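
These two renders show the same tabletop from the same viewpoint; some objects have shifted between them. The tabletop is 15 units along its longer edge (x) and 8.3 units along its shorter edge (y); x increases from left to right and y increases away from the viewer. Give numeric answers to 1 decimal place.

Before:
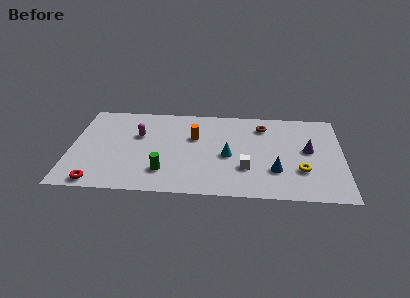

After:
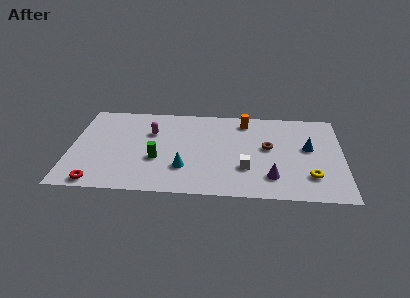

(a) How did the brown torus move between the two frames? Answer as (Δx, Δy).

(0.3, -2.0)

The brown torus was at about (10.6, 6.6) and moved to about (10.9, 4.6).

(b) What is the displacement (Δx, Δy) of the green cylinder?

(-0.4, 1.1)

From the two frames, the green cylinder sits at roughly (5.2, 2.0) before and (4.8, 3.1) after.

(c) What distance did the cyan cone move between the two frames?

2.7

The cyan cone moved from about (8.7, 3.7) to (6.3, 2.4), a distance of √(2.4² + 1.3²) ≈ 2.7.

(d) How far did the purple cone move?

3.3

From (13.1, 4.5) to (11.1, 1.9), the purple cone covered √(2.0² + 2.6²) ≈ 3.3 units.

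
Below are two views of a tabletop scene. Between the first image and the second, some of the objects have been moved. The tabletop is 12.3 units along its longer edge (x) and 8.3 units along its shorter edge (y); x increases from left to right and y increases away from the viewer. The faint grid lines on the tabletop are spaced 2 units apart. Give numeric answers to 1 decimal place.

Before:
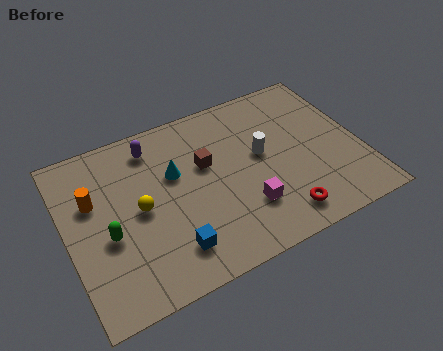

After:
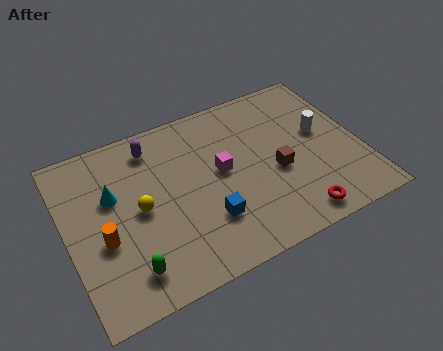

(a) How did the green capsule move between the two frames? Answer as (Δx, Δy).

(0.6, -1.9)

The green capsule started near (1.6, 3.4) and ended near (2.2, 1.5).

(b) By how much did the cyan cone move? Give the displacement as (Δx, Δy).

(-2.6, 0.0)

The cyan cone was at about (4.6, 5.2) and moved to about (2.0, 5.2).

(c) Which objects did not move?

the yellow sphere and the purple capsule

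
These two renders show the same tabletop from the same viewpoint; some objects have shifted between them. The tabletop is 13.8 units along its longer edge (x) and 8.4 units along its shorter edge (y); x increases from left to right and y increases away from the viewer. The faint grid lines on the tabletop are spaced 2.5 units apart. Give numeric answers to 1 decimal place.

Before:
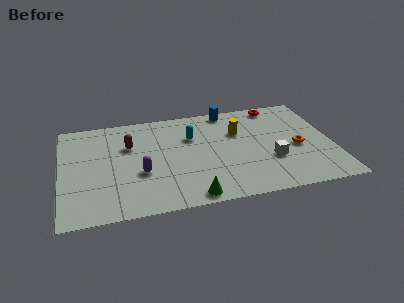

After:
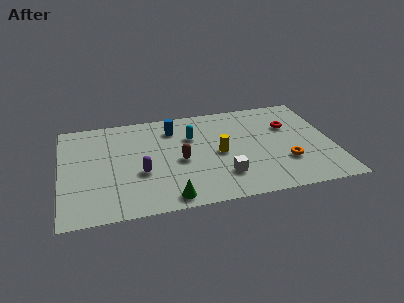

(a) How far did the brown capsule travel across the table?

3.1

The brown capsule moved from about (3.5, 5.6) to (6.0, 3.8), a distance of √(2.5² + 1.8²) ≈ 3.1.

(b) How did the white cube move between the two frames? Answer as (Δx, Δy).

(-2.5, -0.8)

From the two frames, the white cube sits at roughly (10.6, 2.9) before and (8.1, 2.1) after.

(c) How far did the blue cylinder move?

3.1

From (8.7, 7.6) to (5.8, 6.6), the blue cylinder covered √(2.9² + 1.0²) ≈ 3.1 units.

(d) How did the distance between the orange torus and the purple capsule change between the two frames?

-0.7

They were about 8.0 units apart before and 7.3 after — 0.7 units closer together.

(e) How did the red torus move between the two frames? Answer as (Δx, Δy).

(0.5, -1.9)

From the two frames, the red torus sits at roughly (11.2, 7.5) before and (11.7, 5.6) after.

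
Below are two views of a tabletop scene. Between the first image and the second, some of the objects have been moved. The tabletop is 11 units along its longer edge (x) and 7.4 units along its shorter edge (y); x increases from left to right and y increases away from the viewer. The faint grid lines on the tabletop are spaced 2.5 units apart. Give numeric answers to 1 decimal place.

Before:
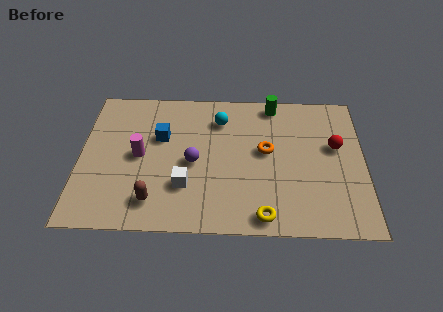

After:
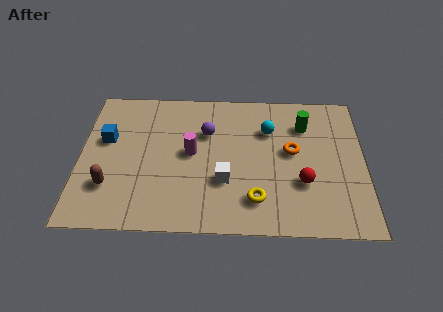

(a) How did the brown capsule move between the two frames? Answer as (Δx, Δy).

(-1.7, 0.7)

The brown capsule started near (2.9, 1.4) and ended near (1.2, 2.1).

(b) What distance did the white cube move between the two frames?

1.5

From (4.1, 2.2) to (5.6, 2.5), the white cube covered √(1.5² + 0.3²) ≈ 1.5 units.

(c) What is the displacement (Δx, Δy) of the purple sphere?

(0.5, 1.6)

The purple sphere was at about (4.4, 3.4) and moved to about (4.9, 5.0).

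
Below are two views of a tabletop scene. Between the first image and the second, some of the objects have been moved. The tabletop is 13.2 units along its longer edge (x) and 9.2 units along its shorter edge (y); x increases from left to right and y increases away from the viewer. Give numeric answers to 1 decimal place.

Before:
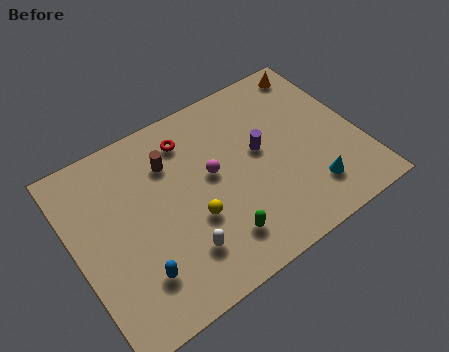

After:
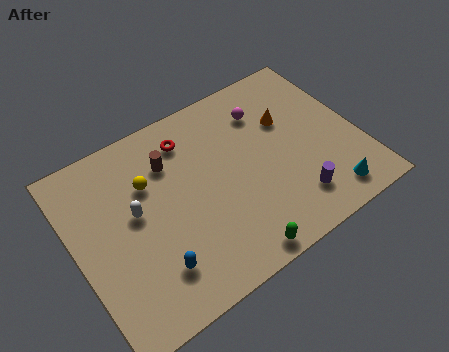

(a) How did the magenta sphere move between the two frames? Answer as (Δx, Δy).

(2.9, 1.9)

From the two frames, the magenta sphere sits at roughly (6.4, 5.1) before and (9.3, 7.0) after.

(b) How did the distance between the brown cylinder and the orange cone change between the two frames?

-1.9

The distance was about 7.4 in the first image and 5.5 in the second, so they moved 1.9 units closer together.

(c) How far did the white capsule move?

3.3

From (4.4, 2.2) to (2.8, 5.1), the white capsule covered √(1.6² + 2.9²) ≈ 3.3 units.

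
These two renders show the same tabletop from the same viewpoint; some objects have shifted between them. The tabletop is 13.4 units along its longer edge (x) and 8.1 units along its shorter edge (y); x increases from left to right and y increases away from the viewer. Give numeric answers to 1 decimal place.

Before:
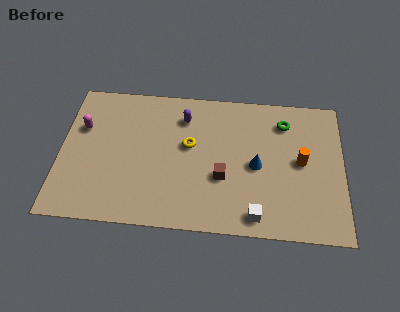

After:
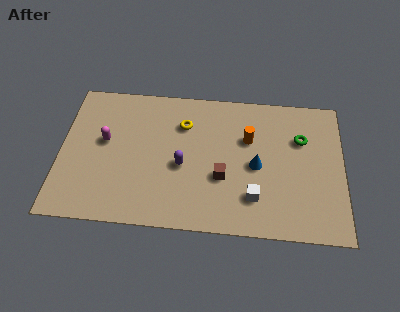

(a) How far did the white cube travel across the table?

1.0

From (9.3, 1.0) to (9.2, 2.0), the white cube covered √(0.1² + 1.0²) ≈ 1.0 units.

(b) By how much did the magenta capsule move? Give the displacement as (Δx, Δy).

(1.1, -0.7)

The magenta capsule started near (1.0, 5.3) and ended near (2.1, 4.6).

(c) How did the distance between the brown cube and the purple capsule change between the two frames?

-1.8

Before: roughly 3.8 units apart; after: 2.0. That's 1.8 units closer together.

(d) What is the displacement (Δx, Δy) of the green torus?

(0.8, -0.9)

From the two frames, the green torus sits at roughly (10.6, 6.4) before and (11.4, 5.5) after.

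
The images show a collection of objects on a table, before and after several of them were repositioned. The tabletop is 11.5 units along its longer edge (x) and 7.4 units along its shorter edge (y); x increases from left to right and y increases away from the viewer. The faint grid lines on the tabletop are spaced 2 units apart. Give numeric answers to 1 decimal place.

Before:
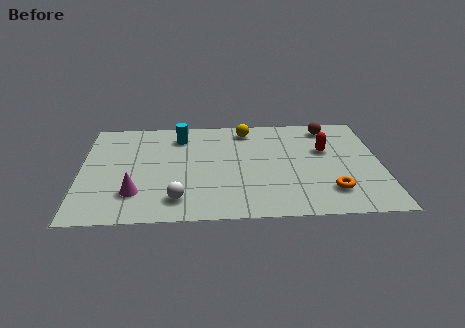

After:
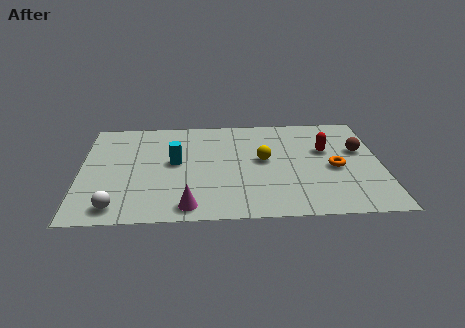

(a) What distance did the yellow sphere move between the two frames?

2.4

From (6.4, 6.3) to (7.0, 4.0), the yellow sphere covered √(0.6² + 2.3²) ≈ 2.4 units.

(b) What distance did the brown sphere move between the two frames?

2.1

From (9.6, 6.3) to (10.7, 4.5), the brown sphere covered √(1.1² + 1.8²) ≈ 2.1 units.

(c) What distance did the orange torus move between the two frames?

1.6

The orange torus was near (9.5, 1.7) before and (9.7, 3.3) after, so it travelled √(0.2² + 1.6²) ≈ 1.6 units.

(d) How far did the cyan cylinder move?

1.9

From (3.8, 5.9) to (3.6, 4.0), the cyan cylinder covered √(0.2² + 1.9²) ≈ 1.9 units.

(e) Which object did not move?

the red capsule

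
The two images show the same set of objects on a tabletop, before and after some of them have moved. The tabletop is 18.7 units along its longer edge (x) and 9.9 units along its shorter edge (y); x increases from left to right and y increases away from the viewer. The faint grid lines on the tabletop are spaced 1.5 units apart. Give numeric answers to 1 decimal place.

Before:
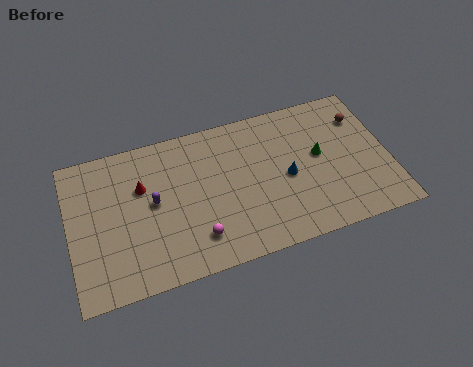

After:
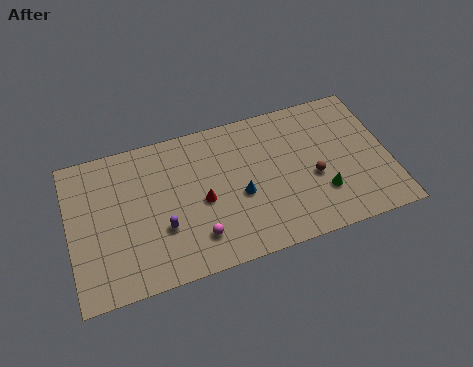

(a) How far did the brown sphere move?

4.6

From (17.4, 7.4) to (14.2, 4.1), the brown sphere covered √(3.2² + 3.3²) ≈ 4.6 units.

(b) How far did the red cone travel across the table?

3.9

The red cone moved from about (4.3, 6.5) to (7.7, 4.5), a distance of √(3.4² + 2.0²) ≈ 3.9.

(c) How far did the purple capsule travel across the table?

1.9

The purple capsule was near (4.9, 5.3) before and (5.3, 3.4) after, so it travelled √(0.4² + 1.9²) ≈ 1.9 units.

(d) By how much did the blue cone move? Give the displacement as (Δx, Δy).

(-2.8, -0.4)

The blue cone was at about (12.7, 4.6) and moved to about (9.9, 4.2).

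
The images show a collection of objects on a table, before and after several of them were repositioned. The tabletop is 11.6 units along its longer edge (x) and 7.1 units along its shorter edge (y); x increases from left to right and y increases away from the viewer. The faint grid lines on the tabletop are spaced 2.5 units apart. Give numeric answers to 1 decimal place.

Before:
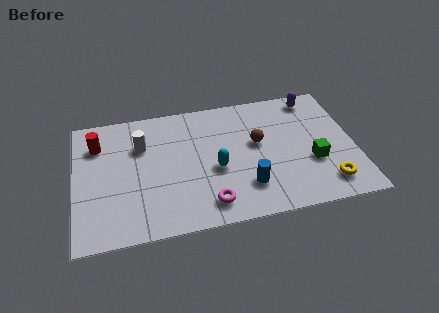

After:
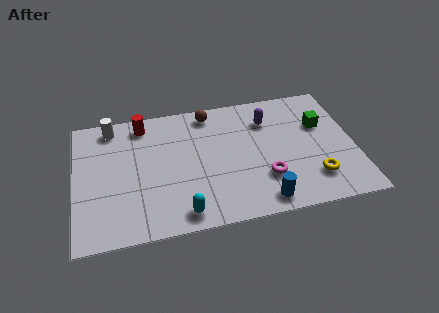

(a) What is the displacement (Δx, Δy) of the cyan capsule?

(-1.5, -2.1)

The cyan capsule was at about (5.8, 3.0) and moved to about (4.3, 0.9).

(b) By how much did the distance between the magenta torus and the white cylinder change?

+2.9

The distance was about 4.5 in the first image and 7.4 in the second, so they moved 2.9 units further apart.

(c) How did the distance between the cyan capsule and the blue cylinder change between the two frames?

+1.6

The distance was about 1.7 in the first image and 3.3 in the second, so they moved 1.6 units further apart.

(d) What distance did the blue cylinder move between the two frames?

1.1

The blue cylinder was near (7.0, 1.8) before and (7.6, 0.9) after, so it travelled √(0.6² + 0.9²) ≈ 1.1 units.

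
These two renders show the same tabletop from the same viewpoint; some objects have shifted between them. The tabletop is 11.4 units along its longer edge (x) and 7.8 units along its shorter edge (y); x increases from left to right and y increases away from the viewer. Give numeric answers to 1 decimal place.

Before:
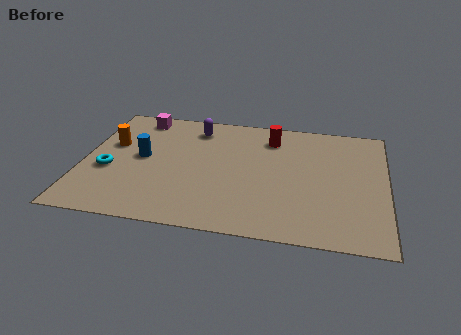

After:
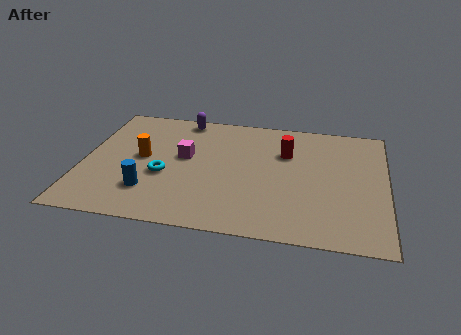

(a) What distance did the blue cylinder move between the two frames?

2.1

The blue cylinder moved from about (2.2, 4.1) to (2.6, 2.0), a distance of √(0.4² + 2.1²) ≈ 2.1.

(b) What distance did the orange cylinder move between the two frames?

1.4

From (1.0, 4.8) to (2.2, 4.1), the orange cylinder covered √(1.2² + 0.7²) ≈ 1.4 units.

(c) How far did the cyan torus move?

2.1

From (1.0, 3.1) to (3.1, 3.1), the cyan torus covered √(2.1² + 0.0²) ≈ 2.1 units.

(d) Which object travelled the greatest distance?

the magenta cube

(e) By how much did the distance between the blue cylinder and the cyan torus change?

-0.4

They were about 1.6 units apart before and 1.2 after — 0.4 units closer together.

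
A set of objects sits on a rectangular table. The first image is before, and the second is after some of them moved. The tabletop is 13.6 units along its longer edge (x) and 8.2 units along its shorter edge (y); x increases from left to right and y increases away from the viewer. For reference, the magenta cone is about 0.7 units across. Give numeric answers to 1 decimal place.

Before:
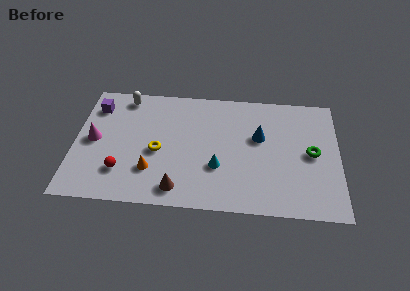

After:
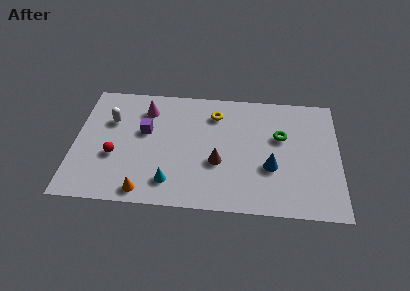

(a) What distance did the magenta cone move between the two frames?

3.5

The magenta cone was near (1.0, 4.1) before and (3.6, 6.4) after, so it travelled √(2.6² + 2.3²) ≈ 3.5 units.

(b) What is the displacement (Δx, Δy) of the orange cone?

(-0.3, -1.4)

The orange cone was at about (4.0, 2.3) and moved to about (3.7, 0.9).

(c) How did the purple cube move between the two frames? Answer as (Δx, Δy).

(2.6, -1.5)

The purple cube started near (1.0, 6.4) and ended near (3.6, 4.9).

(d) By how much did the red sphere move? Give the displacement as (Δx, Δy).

(-0.4, 1.0)

The red sphere started near (2.5, 2.1) and ended near (2.1, 3.1).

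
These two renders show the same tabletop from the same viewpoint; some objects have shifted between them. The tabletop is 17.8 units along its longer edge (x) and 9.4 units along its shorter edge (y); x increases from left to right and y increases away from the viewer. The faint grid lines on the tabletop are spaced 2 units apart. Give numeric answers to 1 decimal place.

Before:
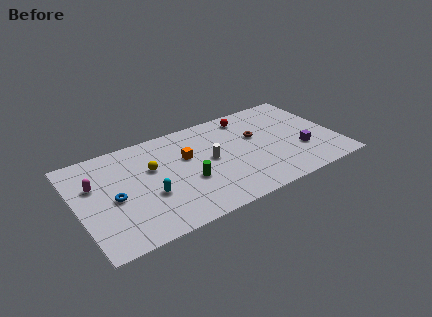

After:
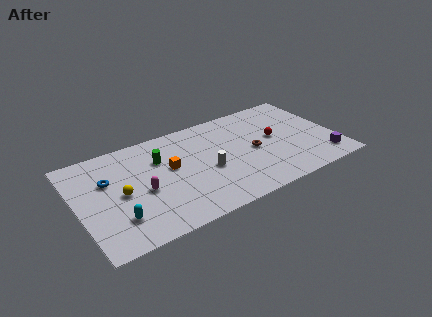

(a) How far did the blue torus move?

1.8

The blue torus moved from about (2.4, 4.3) to (2.2, 6.1), a distance of √(0.2² + 1.8²) ≈ 1.8.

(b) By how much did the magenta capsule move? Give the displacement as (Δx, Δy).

(3.0, -2.0)

The magenta capsule started near (1.3, 6.1) and ended near (4.3, 4.1).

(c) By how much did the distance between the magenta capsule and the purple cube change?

-1.7

Before: roughly 14.2 units apart; after: 12.5. That's 1.7 units closer together.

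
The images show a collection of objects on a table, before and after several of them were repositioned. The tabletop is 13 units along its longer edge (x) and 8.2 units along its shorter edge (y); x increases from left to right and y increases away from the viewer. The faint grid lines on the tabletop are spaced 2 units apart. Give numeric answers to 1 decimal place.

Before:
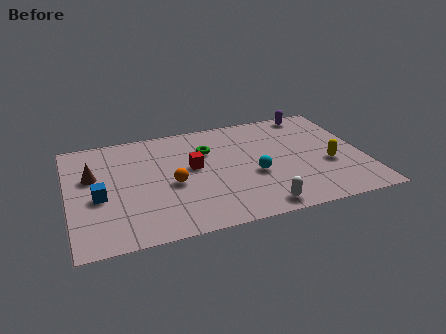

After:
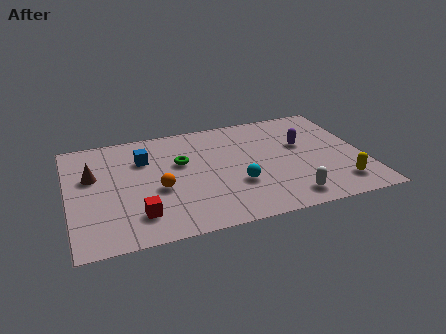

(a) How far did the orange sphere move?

0.6

From (4.5, 3.6) to (3.9, 3.4), the orange sphere covered √(0.6² + 0.2²) ≈ 0.6 units.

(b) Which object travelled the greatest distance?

the red cube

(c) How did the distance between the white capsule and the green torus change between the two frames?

+0.7

Before: roughly 5.2 units apart; after: 5.9. That's 0.7 units further apart.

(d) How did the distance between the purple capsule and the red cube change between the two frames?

+1.9

They were about 6.3 units apart before and 8.2 after — 1.9 units further apart.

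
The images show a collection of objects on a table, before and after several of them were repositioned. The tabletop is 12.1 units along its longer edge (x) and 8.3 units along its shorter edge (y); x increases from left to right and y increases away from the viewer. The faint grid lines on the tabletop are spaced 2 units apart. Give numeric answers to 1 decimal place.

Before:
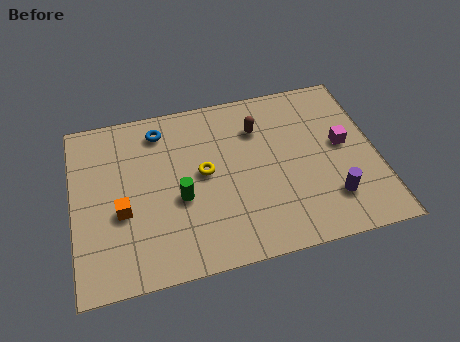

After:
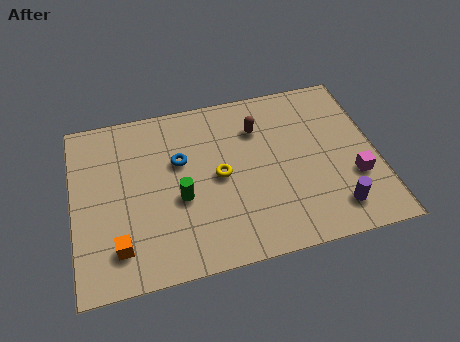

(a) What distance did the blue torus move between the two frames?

1.8

From (3.6, 6.9) to (4.3, 5.2), the blue torus covered √(0.7² + 1.7²) ≈ 1.8 units.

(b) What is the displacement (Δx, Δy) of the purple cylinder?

(0.1, -0.5)

From the two frames, the purple cylinder sits at roughly (10.1, 2.0) before and (10.2, 1.5) after.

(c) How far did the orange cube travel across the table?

1.6

The orange cube moved from about (1.9, 3.3) to (1.7, 1.7), a distance of √(0.2² + 1.6²) ≈ 1.6.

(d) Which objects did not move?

the brown capsule and the green cylinder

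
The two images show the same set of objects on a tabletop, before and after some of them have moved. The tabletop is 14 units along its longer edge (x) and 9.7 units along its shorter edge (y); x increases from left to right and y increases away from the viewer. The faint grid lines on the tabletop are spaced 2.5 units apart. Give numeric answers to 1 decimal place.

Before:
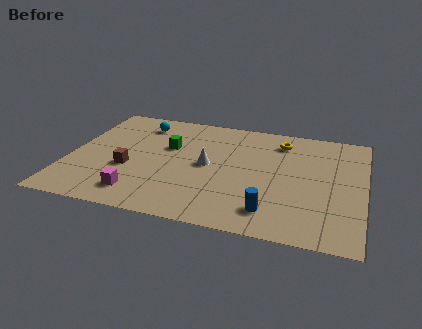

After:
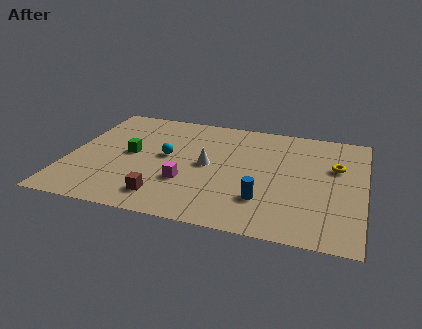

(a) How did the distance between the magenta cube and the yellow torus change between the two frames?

-1.3

The distance was about 8.8 in the first image and 7.5 in the second, so they moved 1.3 units closer together.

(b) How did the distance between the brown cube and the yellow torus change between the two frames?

+0.8

Before: roughly 8.2 units apart; after: 9.0. That's 0.8 units further apart.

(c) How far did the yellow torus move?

3.2

The yellow torus moved from about (9.9, 7.9) to (12.6, 6.2), a distance of √(2.7² + 1.7²) ≈ 3.2.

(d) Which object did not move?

the white cone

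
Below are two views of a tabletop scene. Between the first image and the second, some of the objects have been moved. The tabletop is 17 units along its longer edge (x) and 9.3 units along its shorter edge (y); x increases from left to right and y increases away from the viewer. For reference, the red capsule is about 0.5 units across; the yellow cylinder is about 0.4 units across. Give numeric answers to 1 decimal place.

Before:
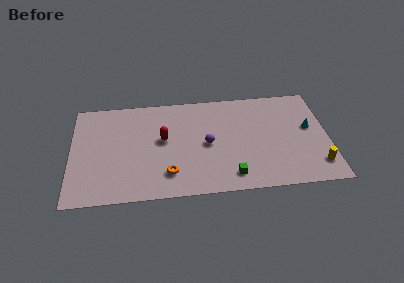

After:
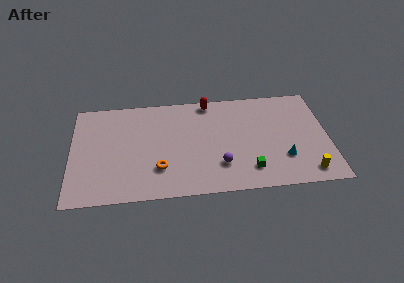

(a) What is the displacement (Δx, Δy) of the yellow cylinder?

(-0.7, -0.6)

From the two frames, the yellow cylinder sits at roughly (16.2, 1.9) before and (15.5, 1.3) after.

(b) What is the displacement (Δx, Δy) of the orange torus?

(-0.6, 0.5)

From the two frames, the orange torus sits at roughly (6.4, 2.1) before and (5.8, 2.6) after.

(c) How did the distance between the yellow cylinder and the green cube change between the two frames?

-1.9

They were about 5.7 units apart before and 3.8 after — 1.9 units closer together.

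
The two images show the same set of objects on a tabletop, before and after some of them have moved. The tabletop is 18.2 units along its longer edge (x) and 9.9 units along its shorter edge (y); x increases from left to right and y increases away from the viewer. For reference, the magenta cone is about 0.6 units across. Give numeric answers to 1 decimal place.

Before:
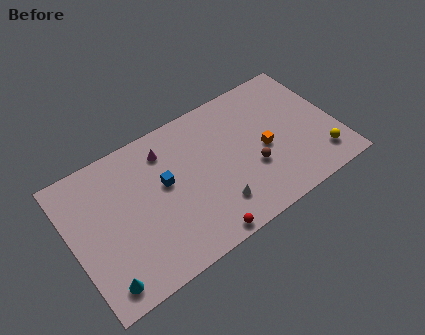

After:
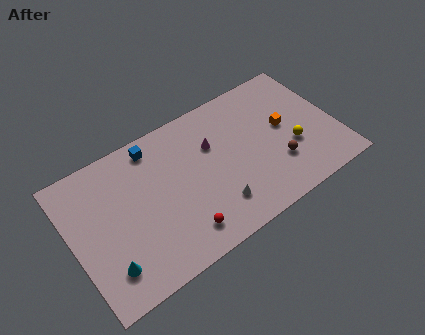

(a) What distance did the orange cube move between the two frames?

1.8

From (13.2, 4.5) to (14.8, 5.4), the orange cube covered √(1.6² + 0.9²) ≈ 1.8 units.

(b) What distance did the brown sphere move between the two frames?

1.8

From (12.2, 3.6) to (13.9, 3.0), the brown sphere covered √(1.7² + 0.6²) ≈ 1.8 units.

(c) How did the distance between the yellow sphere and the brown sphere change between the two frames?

-3.4

Before: roughly 4.8 units apart; after: 1.4. That's 3.4 units closer together.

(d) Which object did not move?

the white cone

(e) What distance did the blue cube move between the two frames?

2.9

From (6.4, 5.7) to (6.1, 8.6), the blue cube covered √(0.3² + 2.9²) ≈ 2.9 units.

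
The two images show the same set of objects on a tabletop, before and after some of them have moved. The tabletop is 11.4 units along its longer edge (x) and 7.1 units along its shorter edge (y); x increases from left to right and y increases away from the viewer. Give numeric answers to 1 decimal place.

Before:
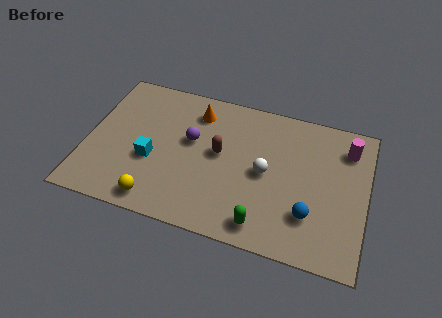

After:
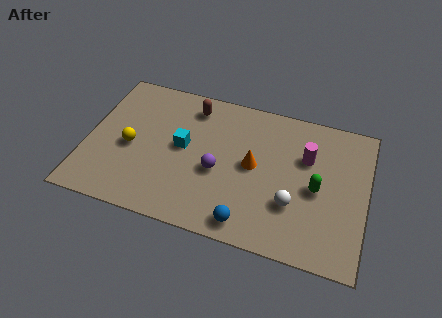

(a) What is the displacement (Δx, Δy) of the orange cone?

(2.5, -2.0)

From the two frames, the orange cone sits at roughly (4.3, 5.7) before and (6.8, 3.7) after.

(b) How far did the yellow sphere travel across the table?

2.6

The yellow sphere was near (3.1, 0.9) before and (1.8, 3.2) after, so it travelled √(1.3² + 2.3²) ≈ 2.6 units.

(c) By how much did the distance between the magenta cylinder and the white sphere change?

-1.4

They were about 3.8 units apart before and 2.4 after — 1.4 units closer together.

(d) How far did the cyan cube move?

1.6

The cyan cube moved from about (2.7, 2.8) to (3.9, 3.8), a distance of √(1.2² + 1.0²) ≈ 1.6.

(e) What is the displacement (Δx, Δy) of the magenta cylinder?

(-1.6, -0.9)

From the two frames, the magenta cylinder sits at roughly (10.5, 5.6) before and (8.9, 4.7) after.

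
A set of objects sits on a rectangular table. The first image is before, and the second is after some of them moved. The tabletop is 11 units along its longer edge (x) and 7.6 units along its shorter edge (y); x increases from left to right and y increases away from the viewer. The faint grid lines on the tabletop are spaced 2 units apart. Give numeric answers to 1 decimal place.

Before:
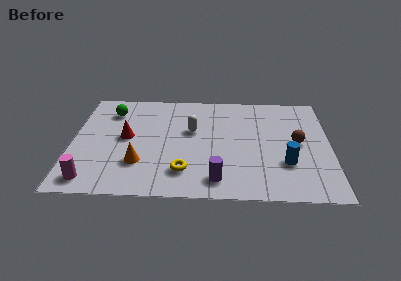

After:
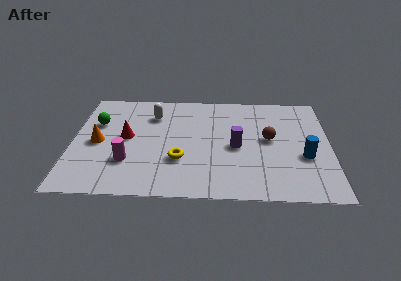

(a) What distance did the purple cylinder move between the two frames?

2.4

From (6.2, 1.2) to (7.0, 3.5), the purple cylinder covered √(0.8² + 2.3²) ≈ 2.4 units.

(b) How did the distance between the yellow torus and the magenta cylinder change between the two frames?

-1.8

Before: roughly 4.0 units apart; after: 2.2. That's 1.8 units closer together.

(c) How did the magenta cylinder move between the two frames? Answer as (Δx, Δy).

(1.5, 1.3)

From the two frames, the magenta cylinder sits at roughly (0.9, 1.0) before and (2.4, 2.3) after.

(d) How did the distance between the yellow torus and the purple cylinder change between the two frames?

+1.1

The distance was about 1.5 in the first image and 2.6 in the second, so they moved 1.1 units further apart.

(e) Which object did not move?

the red cone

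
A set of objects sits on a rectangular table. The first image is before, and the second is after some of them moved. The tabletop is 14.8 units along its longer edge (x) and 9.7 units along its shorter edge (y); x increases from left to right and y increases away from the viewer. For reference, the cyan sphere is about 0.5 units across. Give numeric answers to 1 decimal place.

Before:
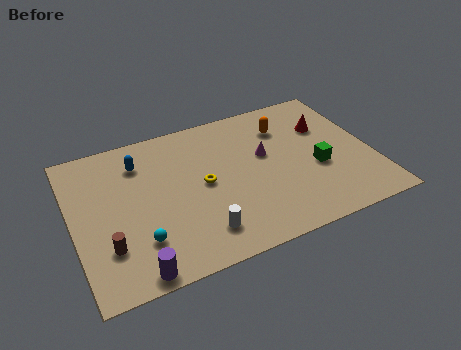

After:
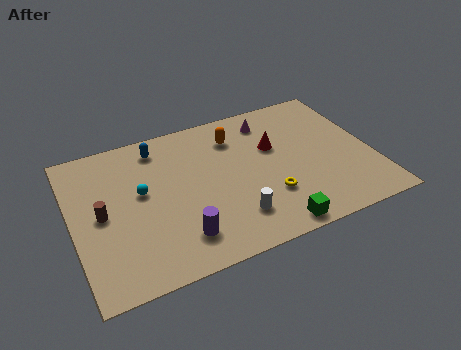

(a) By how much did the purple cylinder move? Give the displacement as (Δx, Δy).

(2.3, 1.2)

From the two frames, the purple cylinder sits at roughly (2.6, 0.8) before and (4.9, 2.0) after.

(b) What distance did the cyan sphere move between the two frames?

3.0

The cyan sphere moved from about (3.0, 2.5) to (3.4, 5.5), a distance of √(0.4² + 3.0²) ≈ 3.0.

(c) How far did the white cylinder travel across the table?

1.7

The white cylinder moved from about (5.9, 1.9) to (7.6, 2.2), a distance of √(1.7² + 0.3²) ≈ 1.7.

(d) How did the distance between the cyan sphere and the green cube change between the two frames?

-1.6

They were about 9.1 units apart before and 7.5 after — 1.6 units closer together.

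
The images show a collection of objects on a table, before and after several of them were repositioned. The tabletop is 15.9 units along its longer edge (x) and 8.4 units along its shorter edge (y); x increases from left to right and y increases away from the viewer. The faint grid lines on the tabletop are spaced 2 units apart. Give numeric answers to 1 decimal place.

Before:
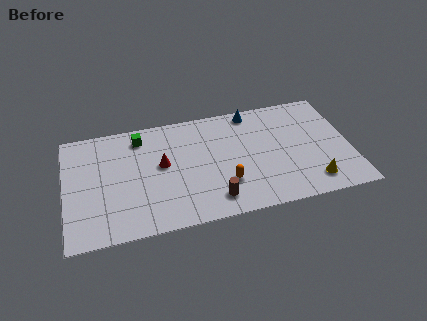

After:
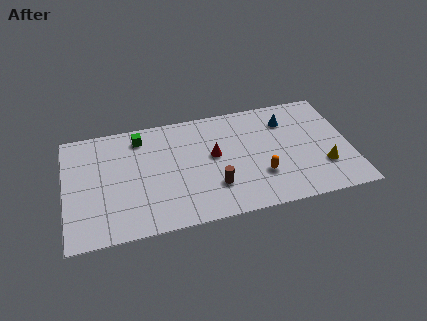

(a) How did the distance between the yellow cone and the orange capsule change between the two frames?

-1.4

Before: roughly 4.9 units apart; after: 3.5. That's 1.4 units closer together.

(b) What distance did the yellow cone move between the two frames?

1.2

From (13.6, 1.5) to (14.3, 2.5), the yellow cone covered √(0.7² + 1.0²) ≈ 1.2 units.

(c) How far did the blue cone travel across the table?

2.2

The blue cone was near (10.6, 7.5) before and (12.5, 6.4) after, so it travelled √(1.9² + 1.1²) ≈ 2.2 units.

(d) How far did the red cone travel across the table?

2.9

The red cone was near (5.4, 4.7) before and (8.3, 4.7) after, so it travelled √(2.9² + 0.0²) ≈ 2.9 units.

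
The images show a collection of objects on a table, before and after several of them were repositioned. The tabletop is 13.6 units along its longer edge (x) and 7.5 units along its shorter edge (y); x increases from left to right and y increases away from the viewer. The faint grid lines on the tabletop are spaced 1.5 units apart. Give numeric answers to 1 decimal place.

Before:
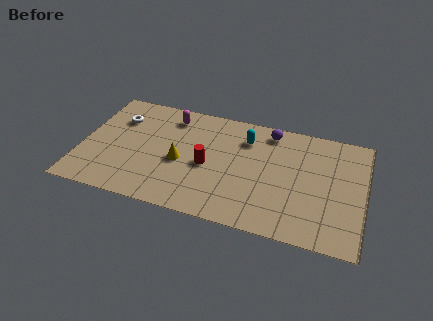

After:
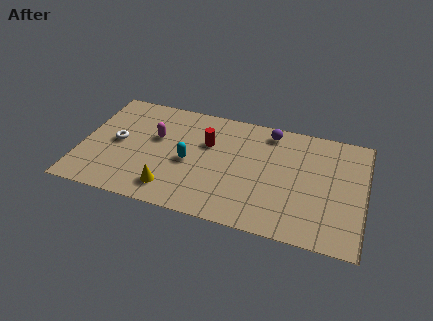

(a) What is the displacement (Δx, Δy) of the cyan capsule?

(-2.6, -2.3)

The cyan capsule started near (7.8, 5.7) and ended near (5.2, 3.4).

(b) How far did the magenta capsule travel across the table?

1.7

The magenta capsule moved from about (4.1, 6.2) to (3.5, 4.6), a distance of √(0.6² + 1.6²) ≈ 1.7.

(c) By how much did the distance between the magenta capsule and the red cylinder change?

-0.9

The distance was about 3.4 in the first image and 2.5 in the second, so they moved 0.9 units closer together.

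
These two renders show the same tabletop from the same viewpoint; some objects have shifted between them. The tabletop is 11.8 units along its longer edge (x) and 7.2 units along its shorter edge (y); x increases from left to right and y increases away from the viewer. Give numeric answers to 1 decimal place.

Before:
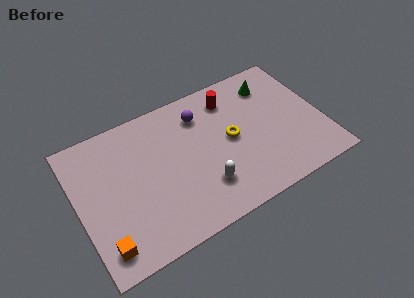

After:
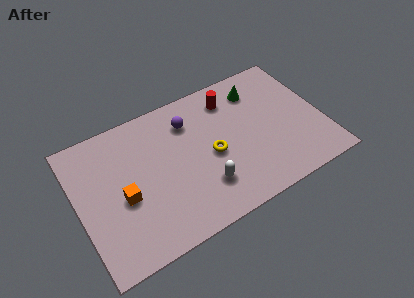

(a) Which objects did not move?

the red cylinder and the white capsule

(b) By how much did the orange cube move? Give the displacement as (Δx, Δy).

(1.2, 1.9)

From the two frames, the orange cube sits at roughly (0.9, 1.2) before and (2.1, 3.1) after.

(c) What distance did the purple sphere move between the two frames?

0.6

From (6.2, 5.6) to (5.6, 5.5), the purple sphere covered √(0.6² + 0.1²) ≈ 0.6 units.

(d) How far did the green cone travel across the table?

0.7

The green cone moved from about (9.7, 5.7) to (9.0, 5.7), a distance of √(0.7² + 0.0²) ≈ 0.7.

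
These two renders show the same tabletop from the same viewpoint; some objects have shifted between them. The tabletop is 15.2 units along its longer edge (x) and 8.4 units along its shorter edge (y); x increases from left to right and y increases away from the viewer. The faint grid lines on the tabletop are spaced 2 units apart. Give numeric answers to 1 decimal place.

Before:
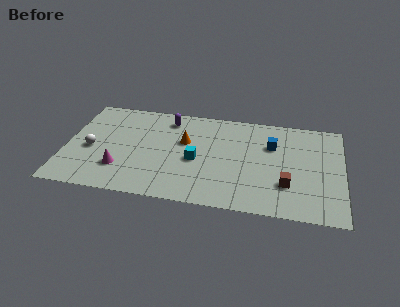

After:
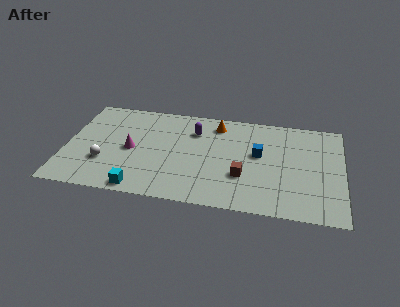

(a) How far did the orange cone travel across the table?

2.5

The orange cone moved from about (6.5, 5.2) to (8.2, 7.0), a distance of √(1.7² + 1.8²) ≈ 2.5.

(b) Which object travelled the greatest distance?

the cyan cube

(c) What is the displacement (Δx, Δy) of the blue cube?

(-0.7, -0.9)

The blue cube started near (11.3, 5.7) and ended near (10.6, 4.8).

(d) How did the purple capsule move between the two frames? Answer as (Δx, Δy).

(1.5, -0.8)

The purple capsule was at about (5.5, 7.0) and moved to about (7.0, 6.2).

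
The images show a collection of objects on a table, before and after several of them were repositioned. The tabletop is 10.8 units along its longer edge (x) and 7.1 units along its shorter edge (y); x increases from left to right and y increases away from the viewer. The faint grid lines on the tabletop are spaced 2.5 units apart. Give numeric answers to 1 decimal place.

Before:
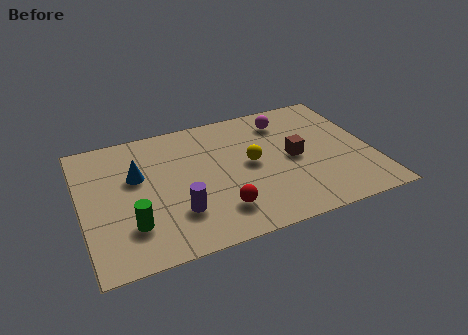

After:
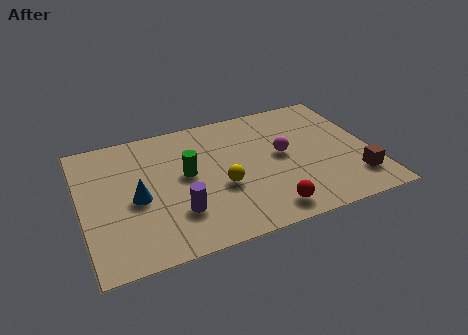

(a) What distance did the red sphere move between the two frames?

1.8

The red sphere moved from about (4.9, 1.6) to (6.6, 1.0), a distance of √(1.7² + 0.6²) ≈ 1.8.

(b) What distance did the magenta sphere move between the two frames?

1.9

The magenta sphere was near (7.8, 5.7) before and (7.5, 3.8) after, so it travelled √(0.3² + 1.9²) ≈ 1.9 units.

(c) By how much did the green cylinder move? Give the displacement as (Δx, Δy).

(2.2, 2.0)

From the two frames, the green cylinder sits at roughly (1.7, 1.9) before and (3.9, 3.9) after.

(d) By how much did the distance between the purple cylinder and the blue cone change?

-0.9

Before: roughly 2.7 units apart; after: 1.8. That's 0.9 units closer together.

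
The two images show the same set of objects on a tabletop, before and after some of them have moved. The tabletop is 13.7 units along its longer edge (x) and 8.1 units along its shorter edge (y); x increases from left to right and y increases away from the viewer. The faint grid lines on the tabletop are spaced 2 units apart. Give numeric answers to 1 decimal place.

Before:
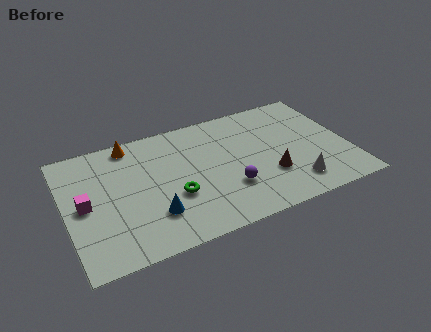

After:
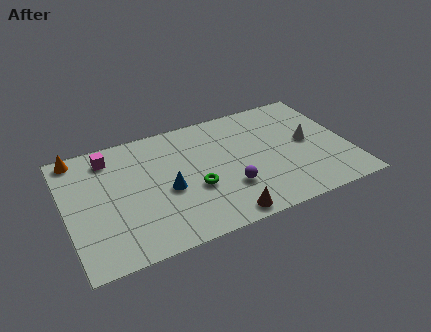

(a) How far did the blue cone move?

1.5

The blue cone was near (4.0, 2.2) before and (4.8, 3.5) after, so it travelled √(0.8² + 1.3²) ≈ 1.5 units.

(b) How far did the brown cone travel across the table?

3.1

From (9.7, 2.6) to (7.2, 0.8), the brown cone covered √(2.5² + 1.8²) ≈ 3.1 units.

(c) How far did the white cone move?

2.8

The white cone moved from about (10.8, 1.6) to (11.8, 4.2), a distance of √(1.0² + 2.6²) ≈ 2.8.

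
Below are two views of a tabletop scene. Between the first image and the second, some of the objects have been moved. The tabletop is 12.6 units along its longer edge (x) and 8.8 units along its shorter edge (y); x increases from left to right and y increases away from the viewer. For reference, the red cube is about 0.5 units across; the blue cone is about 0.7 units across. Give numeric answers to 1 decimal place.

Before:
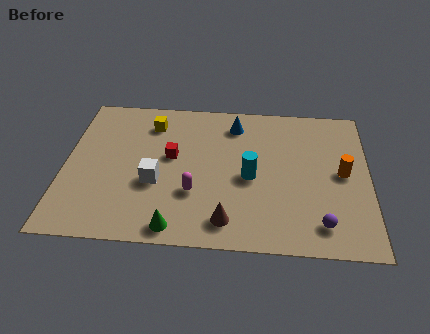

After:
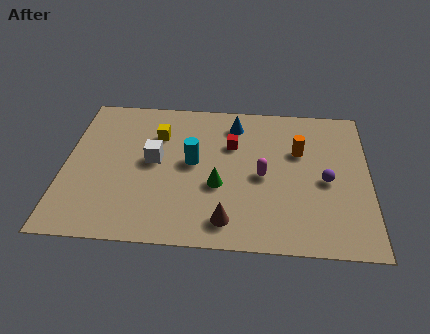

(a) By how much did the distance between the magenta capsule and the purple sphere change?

-2.8

They were about 5.4 units apart before and 2.6 after — 2.8 units closer together.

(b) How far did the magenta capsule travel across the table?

3.0

The magenta capsule was near (5.4, 2.9) before and (8.2, 4.1) after, so it travelled √(2.8² + 1.2²) ≈ 3.0 units.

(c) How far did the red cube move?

2.7

The red cube moved from about (4.4, 5.0) to (6.9, 5.9), a distance of √(2.5² + 0.9²) ≈ 2.7.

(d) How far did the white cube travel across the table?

1.3

The white cube moved from about (3.8, 3.4) to (3.7, 4.7), a distance of √(0.1² + 1.3²) ≈ 1.3.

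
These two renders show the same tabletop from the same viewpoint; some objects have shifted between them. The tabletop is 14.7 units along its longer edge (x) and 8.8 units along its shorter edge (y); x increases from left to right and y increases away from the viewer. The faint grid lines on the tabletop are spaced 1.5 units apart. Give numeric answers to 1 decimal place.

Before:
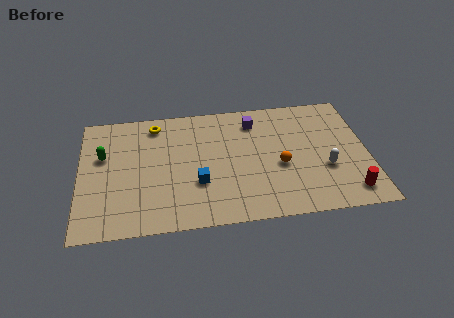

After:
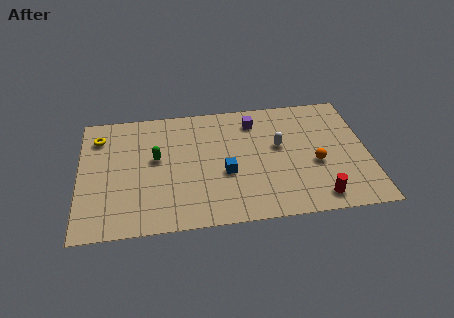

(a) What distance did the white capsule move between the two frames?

3.0

The white capsule moved from about (12.5, 3.2) to (10.2, 5.1), a distance of √(2.3² + 1.9²) ≈ 3.0.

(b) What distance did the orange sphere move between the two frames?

1.8

The orange sphere was near (10.2, 3.7) before and (12.0, 3.6) after, so it travelled √(1.8² + 0.1²) ≈ 1.8 units.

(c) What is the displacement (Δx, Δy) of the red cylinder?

(-1.6, -0.2)

The red cylinder was at about (13.6, 1.4) and moved to about (12.0, 1.2).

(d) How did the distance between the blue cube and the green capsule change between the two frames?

-1.6

The distance was about 5.4 in the first image and 3.8 in the second, so they moved 1.6 units closer together.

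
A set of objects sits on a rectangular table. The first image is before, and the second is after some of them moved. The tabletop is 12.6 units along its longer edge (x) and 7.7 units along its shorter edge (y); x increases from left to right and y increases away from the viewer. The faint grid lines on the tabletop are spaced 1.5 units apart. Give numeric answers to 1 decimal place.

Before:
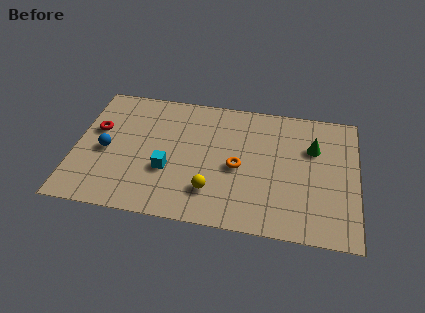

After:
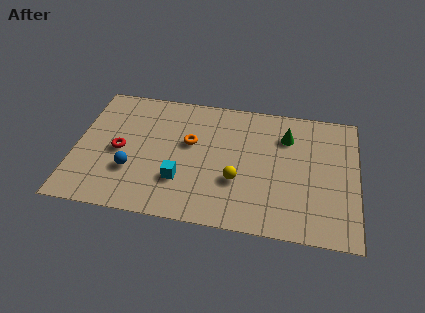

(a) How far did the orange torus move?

2.5

From (7.3, 3.5) to (5.1, 4.6), the orange torus covered √(2.2² + 1.1²) ≈ 2.5 units.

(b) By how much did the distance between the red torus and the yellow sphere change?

-0.6

The distance was about 6.0 in the first image and 5.4 in the second, so they moved 0.6 units closer together.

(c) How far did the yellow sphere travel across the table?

1.4

From (6.2, 1.9) to (7.3, 2.7), the yellow sphere covered √(1.1² + 0.8²) ≈ 1.4 units.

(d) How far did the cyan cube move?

0.8

From (4.2, 2.8) to (4.8, 2.3), the cyan cube covered √(0.6² + 0.5²) ≈ 0.8 units.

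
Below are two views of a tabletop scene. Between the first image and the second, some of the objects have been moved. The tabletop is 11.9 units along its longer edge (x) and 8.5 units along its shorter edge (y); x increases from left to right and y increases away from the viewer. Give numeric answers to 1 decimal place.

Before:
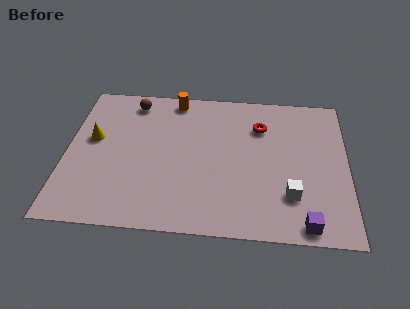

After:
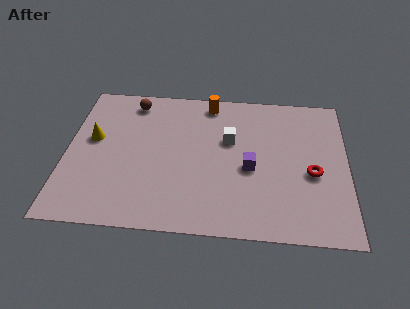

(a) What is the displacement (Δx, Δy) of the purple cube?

(-2.3, 2.9)

From the two frames, the purple cube sits at roughly (10.1, 0.8) before and (7.8, 3.7) after.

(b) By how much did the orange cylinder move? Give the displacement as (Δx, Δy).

(1.5, -0.1)

The orange cylinder was at about (4.5, 7.6) and moved to about (6.0, 7.5).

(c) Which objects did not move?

the yellow cone and the brown sphere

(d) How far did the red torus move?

3.4

The red torus moved from about (8.2, 6.2) to (10.4, 3.6), a distance of √(2.2² + 2.6²) ≈ 3.4.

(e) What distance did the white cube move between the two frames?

4.0

The white cube was near (9.5, 2.3) before and (6.9, 5.3) after, so it travelled √(2.6² + 3.0²) ≈ 4.0 units.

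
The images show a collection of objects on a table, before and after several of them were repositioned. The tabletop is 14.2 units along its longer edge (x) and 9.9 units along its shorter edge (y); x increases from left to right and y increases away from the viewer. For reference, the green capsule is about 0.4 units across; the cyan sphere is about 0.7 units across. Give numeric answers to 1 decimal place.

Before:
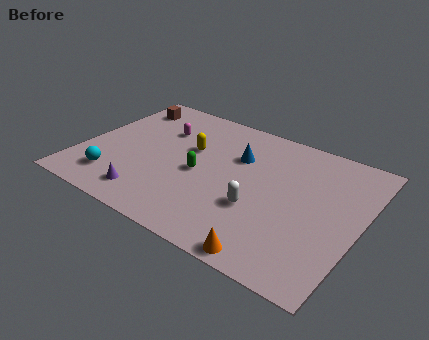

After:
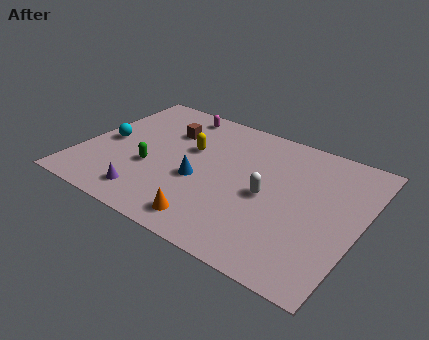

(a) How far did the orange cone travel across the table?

3.3

From (10.5, 0.8) to (7.3, 1.4), the orange cone covered √(3.2² + 0.6²) ≈ 3.3 units.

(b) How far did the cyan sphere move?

2.8

The cyan sphere was near (2.1, 2.0) before and (1.2, 4.7) after, so it travelled √(0.9² + 2.7²) ≈ 2.8 units.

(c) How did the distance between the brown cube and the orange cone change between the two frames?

-5.2

They were about 11.7 units apart before and 6.5 after — 5.2 units closer together.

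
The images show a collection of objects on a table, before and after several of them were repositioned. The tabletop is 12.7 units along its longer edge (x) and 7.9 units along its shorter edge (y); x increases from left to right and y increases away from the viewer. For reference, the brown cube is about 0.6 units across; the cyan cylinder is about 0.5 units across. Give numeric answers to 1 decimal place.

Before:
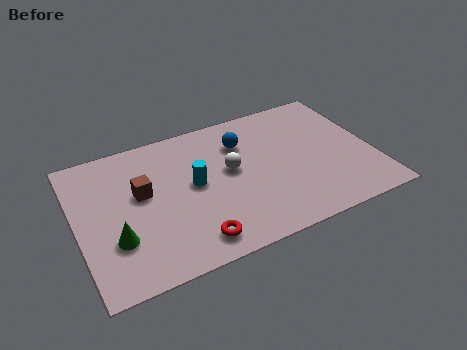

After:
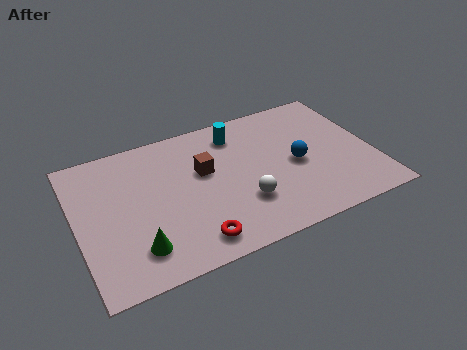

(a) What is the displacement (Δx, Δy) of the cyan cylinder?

(2.1, 2.2)

From the two frames, the cyan cylinder sits at roughly (5.0, 4.2) before and (7.1, 6.4) after.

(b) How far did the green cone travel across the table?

1.1

The green cone moved from about (1.5, 2.5) to (2.3, 1.7), a distance of √(0.8² + 0.8²) ≈ 1.1.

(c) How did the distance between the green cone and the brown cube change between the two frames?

+2.0

Before: roughly 2.5 units apart; after: 4.5. That's 2.0 units further apart.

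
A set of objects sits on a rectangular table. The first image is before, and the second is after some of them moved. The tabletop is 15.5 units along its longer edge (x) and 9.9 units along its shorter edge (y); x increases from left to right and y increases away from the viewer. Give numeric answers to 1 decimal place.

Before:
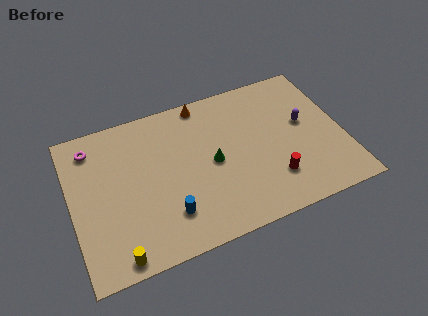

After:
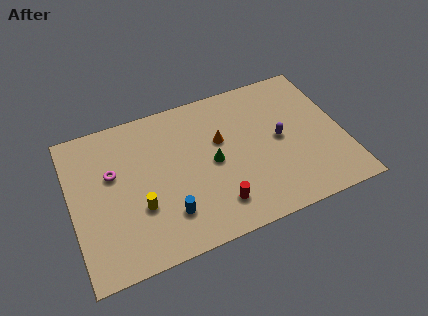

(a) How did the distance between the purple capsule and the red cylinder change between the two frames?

+1.2

The distance was about 3.8 in the first image and 5.0 in the second, so they moved 1.2 units further apart.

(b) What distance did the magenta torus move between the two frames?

2.3

The magenta torus moved from about (1.4, 8.2) to (2.4, 6.1), a distance of √(1.0² + 2.1²) ≈ 2.3.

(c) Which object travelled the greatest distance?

the red cylinder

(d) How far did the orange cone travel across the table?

3.0

From (7.9, 9.0) to (8.6, 6.1), the orange cone covered √(0.7² + 2.9²) ≈ 3.0 units.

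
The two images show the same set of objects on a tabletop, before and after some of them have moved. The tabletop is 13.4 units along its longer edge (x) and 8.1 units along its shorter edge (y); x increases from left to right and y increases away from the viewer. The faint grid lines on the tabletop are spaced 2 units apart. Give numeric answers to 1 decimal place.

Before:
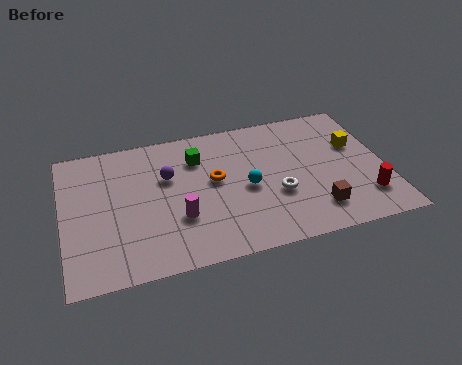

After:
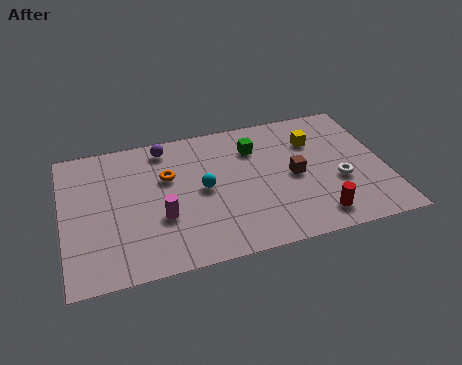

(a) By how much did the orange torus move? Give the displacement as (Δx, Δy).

(-1.9, 0.7)

The orange torus started near (6.3, 4.5) and ended near (4.4, 5.2).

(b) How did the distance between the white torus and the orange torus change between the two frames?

+4.4

They were about 2.9 units apart before and 7.3 after — 4.4 units further apart.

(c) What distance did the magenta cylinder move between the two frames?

0.7

The magenta cylinder was near (4.7, 2.7) before and (4.0, 2.9) after, so it travelled √(0.7² + 0.2²) ≈ 0.7 units.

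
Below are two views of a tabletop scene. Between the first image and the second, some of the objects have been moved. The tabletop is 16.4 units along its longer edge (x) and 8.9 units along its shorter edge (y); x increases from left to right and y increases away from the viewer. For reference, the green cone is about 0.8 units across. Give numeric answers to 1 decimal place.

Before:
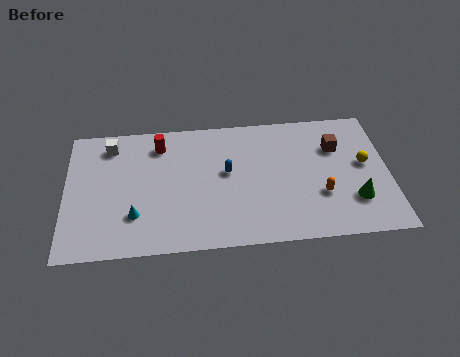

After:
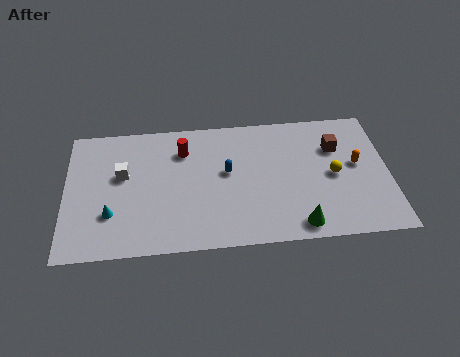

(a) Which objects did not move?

the blue capsule and the brown cube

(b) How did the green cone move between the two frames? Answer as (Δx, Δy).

(-2.9, -1.4)

The green cone was at about (14.6, 2.5) and moved to about (11.7, 1.1).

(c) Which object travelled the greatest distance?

the green cone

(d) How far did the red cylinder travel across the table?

1.3

The red cylinder was near (4.8, 7.2) before and (6.0, 6.7) after, so it travelled √(1.2² + 0.5²) ≈ 1.3 units.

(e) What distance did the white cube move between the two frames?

2.2

From (2.3, 7.4) to (2.9, 5.3), the white cube covered √(0.6² + 2.1²) ≈ 2.2 units.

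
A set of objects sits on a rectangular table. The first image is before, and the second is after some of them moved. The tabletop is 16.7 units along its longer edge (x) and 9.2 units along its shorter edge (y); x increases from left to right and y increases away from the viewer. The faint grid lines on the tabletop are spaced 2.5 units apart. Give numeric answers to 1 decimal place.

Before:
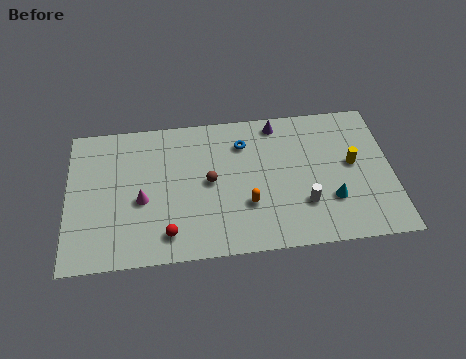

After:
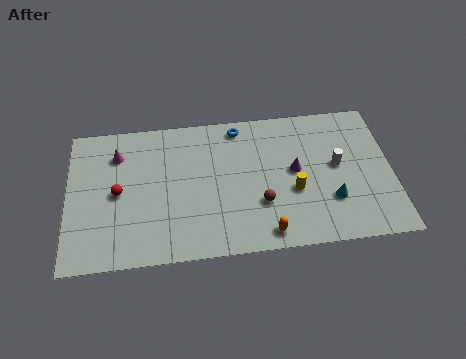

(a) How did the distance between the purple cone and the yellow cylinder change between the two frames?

-3.6

Before: roughly 4.9 units apart; after: 1.3. That's 3.6 units closer together.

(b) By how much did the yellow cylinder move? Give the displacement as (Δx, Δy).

(-3.1, -1.4)

The yellow cylinder started near (14.7, 5.0) and ended near (11.6, 3.6).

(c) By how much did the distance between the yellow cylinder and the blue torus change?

-0.7

They were about 5.9 units apart before and 5.2 after — 0.7 units closer together.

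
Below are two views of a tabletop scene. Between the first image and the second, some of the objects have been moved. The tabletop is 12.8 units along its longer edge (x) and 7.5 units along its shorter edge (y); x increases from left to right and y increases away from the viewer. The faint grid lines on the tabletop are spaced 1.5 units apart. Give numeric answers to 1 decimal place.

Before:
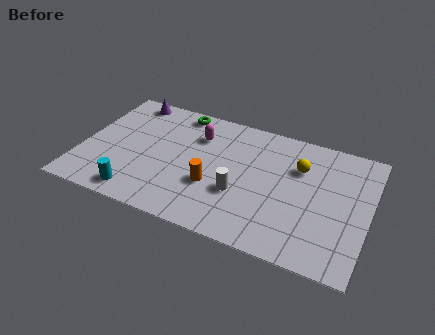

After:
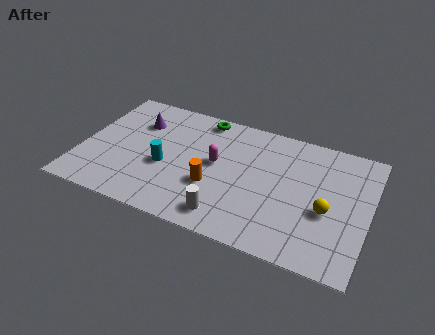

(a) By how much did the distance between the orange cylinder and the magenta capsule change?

-1.6

The distance was about 3.0 in the first image and 1.4 in the second, so they moved 1.6 units closer together.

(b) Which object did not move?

the orange cylinder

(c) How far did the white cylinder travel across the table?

1.6

From (7.2, 2.7) to (6.8, 1.2), the white cylinder covered √(0.4² + 1.5²) ≈ 1.6 units.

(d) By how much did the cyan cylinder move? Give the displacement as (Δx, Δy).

(1.0, 2.1)

The cyan cylinder was at about (2.8, 1.0) and moved to about (3.8, 3.1).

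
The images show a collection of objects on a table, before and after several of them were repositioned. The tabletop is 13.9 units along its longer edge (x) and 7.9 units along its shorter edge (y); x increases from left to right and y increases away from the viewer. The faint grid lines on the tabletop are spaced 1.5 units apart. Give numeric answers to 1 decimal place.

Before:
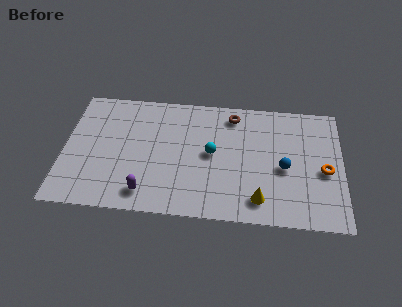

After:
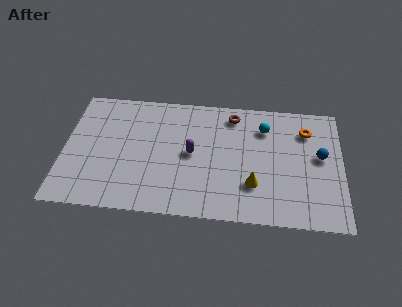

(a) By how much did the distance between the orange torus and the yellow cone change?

+0.7

The distance was about 3.8 in the first image and 4.5 in the second, so they moved 0.7 units further apart.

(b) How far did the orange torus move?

2.7

The orange torus moved from about (13.0, 3.5) to (12.1, 6.0), a distance of √(0.9² + 2.5²) ≈ 2.7.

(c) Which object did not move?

the brown torus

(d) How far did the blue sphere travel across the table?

2.0

From (11.0, 3.5) to (12.8, 4.4), the blue sphere covered √(1.8² + 0.9²) ≈ 2.0 units.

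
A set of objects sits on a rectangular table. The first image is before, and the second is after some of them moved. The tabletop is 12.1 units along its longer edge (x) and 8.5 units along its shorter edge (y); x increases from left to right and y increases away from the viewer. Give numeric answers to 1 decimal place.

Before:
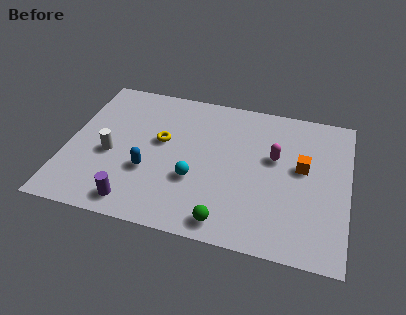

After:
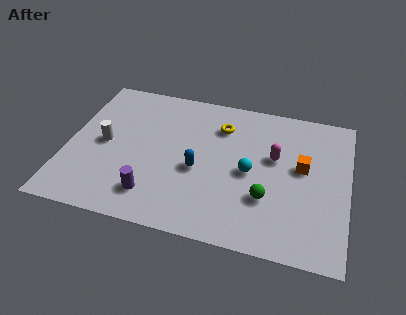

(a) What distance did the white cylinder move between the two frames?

0.7

From (1.9, 3.6) to (1.6, 4.2), the white cylinder covered √(0.3² + 0.6²) ≈ 0.7 units.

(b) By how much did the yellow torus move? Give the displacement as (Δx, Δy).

(2.5, 1.5)

The yellow torus was at about (4.0, 4.9) and moved to about (6.5, 6.4).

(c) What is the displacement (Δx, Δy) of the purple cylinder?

(0.7, 0.6)

From the two frames, the purple cylinder sits at roughly (3.2, 1.1) before and (3.9, 1.7) after.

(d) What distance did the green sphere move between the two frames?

2.3

The green sphere moved from about (7.1, 1.0) to (8.7, 2.7), a distance of √(1.6² + 1.7²) ≈ 2.3.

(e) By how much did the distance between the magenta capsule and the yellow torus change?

-2.2

The distance was about 4.9 in the first image and 2.7 in the second, so they moved 2.2 units closer together.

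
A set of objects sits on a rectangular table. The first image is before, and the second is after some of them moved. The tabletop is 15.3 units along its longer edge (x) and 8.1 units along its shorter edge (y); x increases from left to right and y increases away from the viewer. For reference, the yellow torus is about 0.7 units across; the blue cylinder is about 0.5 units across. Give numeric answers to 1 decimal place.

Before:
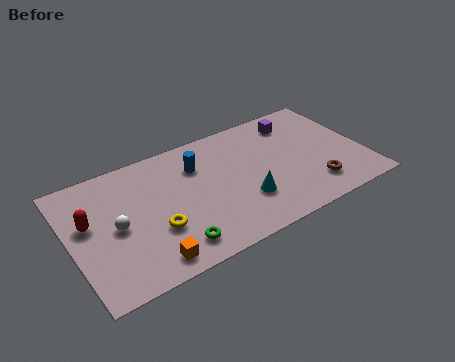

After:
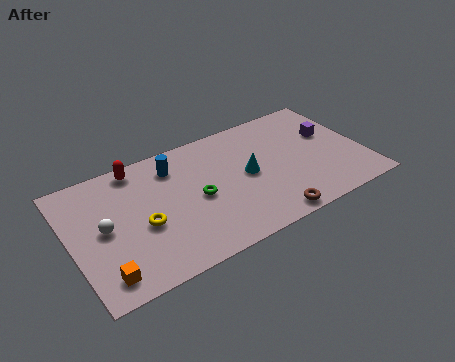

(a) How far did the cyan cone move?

1.6

The cyan cone moved from about (8.8, 2.5) to (9.2, 4.1), a distance of √(0.4² + 1.6²) ≈ 1.6.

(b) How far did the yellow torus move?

0.8

From (4.2, 2.8) to (3.6, 3.4), the yellow torus covered √(0.6² + 0.6²) ≈ 0.8 units.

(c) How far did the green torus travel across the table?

2.9

The green torus was near (4.9, 1.4) before and (6.5, 3.8) after, so it travelled √(1.6² + 2.4²) ≈ 2.9 units.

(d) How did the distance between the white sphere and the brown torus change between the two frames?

-1.6

Before: roughly 10.3 units apart; after: 8.7. That's 1.6 units closer together.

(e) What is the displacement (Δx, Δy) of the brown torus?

(-2.6, -1.0)

The brown torus started near (12.4, 1.8) and ended near (9.8, 0.8).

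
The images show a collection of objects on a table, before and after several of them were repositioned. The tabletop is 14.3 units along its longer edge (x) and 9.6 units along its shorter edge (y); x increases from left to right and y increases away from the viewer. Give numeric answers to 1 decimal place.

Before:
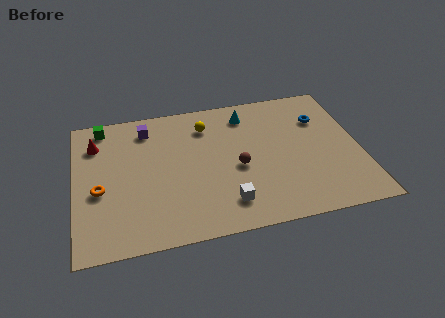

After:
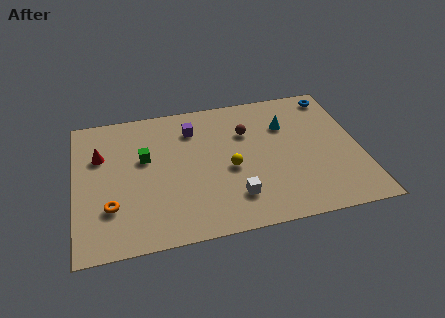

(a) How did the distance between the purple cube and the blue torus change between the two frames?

-1.5

They were about 8.9 units apart before and 7.4 after — 1.5 units closer together.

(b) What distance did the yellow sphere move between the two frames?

3.4

The yellow sphere moved from about (6.7, 7.5) to (7.7, 4.2), a distance of √(1.0² + 3.3²) ≈ 3.4.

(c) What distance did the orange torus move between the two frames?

1.3

The orange torus moved from about (1.2, 4.0) to (1.7, 2.8), a distance of √(0.5² + 1.2²) ≈ 1.3.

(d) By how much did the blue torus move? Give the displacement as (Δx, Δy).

(0.8, 1.6)

From the two frames, the blue torus sits at roughly (12.5, 6.8) before and (13.3, 8.4) after.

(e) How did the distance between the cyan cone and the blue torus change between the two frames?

-0.8

Before: roughly 3.9 units apart; after: 3.1. That's 0.8 units closer together.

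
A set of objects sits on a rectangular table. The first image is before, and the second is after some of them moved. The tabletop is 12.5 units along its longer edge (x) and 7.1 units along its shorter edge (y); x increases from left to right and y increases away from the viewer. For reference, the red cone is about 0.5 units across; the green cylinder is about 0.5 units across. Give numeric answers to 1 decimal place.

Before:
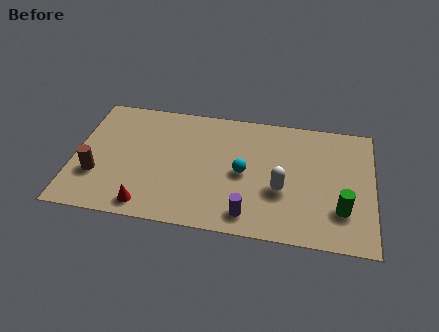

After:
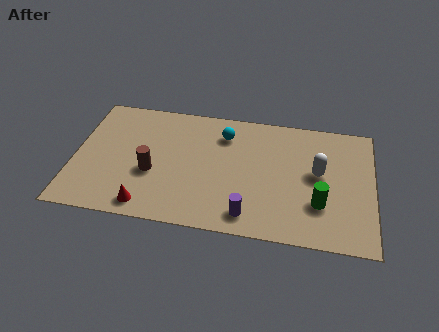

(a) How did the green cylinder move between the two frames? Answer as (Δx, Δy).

(-0.9, 0.2)

The green cylinder was at about (11.2, 2.0) and moved to about (10.3, 2.2).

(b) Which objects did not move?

the red cone and the purple cylinder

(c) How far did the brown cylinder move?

2.4

The brown cylinder was near (1.0, 2.3) before and (3.3, 2.8) after, so it travelled √(2.3² + 0.5²) ≈ 2.4 units.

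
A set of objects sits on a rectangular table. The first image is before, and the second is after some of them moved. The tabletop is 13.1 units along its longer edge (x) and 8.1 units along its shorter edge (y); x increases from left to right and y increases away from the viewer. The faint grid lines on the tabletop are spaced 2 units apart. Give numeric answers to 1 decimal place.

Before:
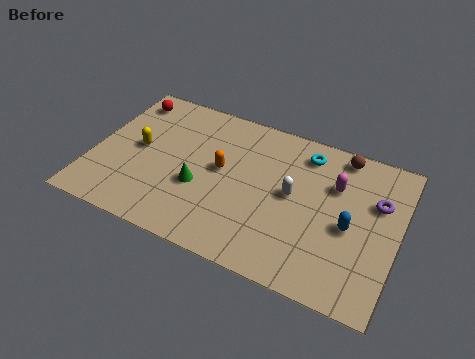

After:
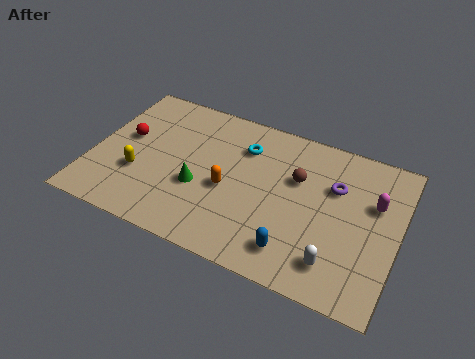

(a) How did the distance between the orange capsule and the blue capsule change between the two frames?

-2.0

The distance was about 5.7 in the first image and 3.7 in the second, so they moved 2.0 units closer together.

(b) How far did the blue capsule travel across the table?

3.0

The blue capsule moved from about (11.1, 3.6) to (9.0, 1.5), a distance of √(2.1² + 2.1²) ≈ 3.0.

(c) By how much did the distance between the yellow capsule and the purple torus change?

-1.7

Before: roughly 10.3 units apart; after: 8.6. That's 1.7 units closer together.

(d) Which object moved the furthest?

the white capsule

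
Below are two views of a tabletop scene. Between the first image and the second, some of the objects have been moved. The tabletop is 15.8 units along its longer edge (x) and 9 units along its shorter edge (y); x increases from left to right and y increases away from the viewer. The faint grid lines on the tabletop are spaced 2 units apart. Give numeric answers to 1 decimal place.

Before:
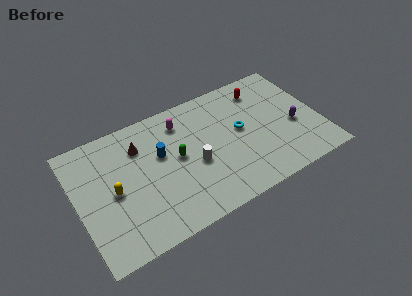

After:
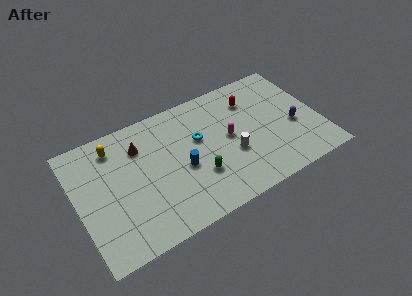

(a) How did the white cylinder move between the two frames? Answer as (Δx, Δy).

(2.4, -0.4)

The white cylinder was at about (7.5, 3.8) and moved to about (9.9, 3.4).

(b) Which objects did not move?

the brown cone and the purple capsule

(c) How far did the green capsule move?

2.2

The green capsule was near (6.5, 4.8) before and (7.6, 2.9) after, so it travelled √(1.1² + 1.9²) ≈ 2.2 units.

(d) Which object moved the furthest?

the magenta capsule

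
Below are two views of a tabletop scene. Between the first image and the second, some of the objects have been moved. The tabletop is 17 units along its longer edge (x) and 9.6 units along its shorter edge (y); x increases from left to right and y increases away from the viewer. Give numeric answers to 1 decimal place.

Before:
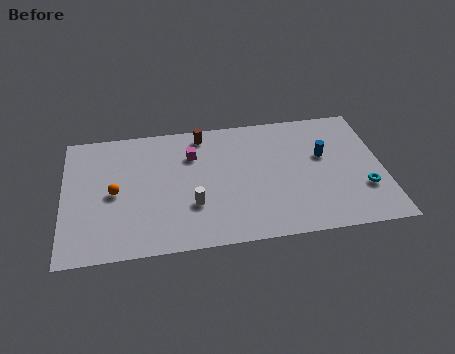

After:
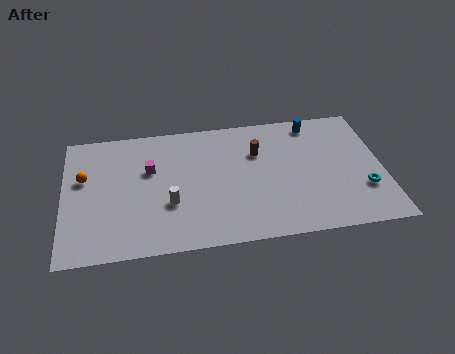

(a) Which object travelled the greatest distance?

the brown cylinder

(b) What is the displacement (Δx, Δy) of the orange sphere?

(-1.6, 1.3)

From the two frames, the orange sphere sits at roughly (2.7, 4.6) before and (1.1, 5.9) after.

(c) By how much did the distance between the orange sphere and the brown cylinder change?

+3.2

Before: roughly 6.1 units apart; after: 9.3. That's 3.2 units further apart.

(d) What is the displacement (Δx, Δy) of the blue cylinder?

(-0.4, 2.6)

The blue cylinder started near (13.9, 5.8) and ended near (13.5, 8.4).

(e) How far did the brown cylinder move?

3.4

The brown cylinder was near (7.5, 8.4) before and (10.4, 6.6) after, so it travelled √(2.9² + 1.8²) ≈ 3.4 units.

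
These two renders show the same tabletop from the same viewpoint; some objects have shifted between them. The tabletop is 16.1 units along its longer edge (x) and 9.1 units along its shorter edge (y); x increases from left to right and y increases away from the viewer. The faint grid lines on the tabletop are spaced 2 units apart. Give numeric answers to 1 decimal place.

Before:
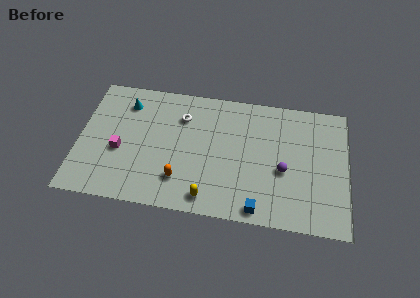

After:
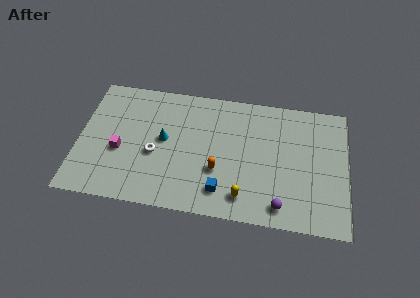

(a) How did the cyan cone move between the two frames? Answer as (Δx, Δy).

(2.4, -2.3)

From the two frames, the cyan cone sits at roughly (2.7, 7.2) before and (5.1, 4.9) after.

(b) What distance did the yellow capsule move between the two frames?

2.1

The yellow capsule was near (7.9, 1.2) before and (10.0, 1.6) after, so it travelled √(2.1² + 0.4²) ≈ 2.1 units.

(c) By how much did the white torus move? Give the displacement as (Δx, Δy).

(-1.5, -2.9)

The white torus started near (6.1, 6.7) and ended near (4.6, 3.8).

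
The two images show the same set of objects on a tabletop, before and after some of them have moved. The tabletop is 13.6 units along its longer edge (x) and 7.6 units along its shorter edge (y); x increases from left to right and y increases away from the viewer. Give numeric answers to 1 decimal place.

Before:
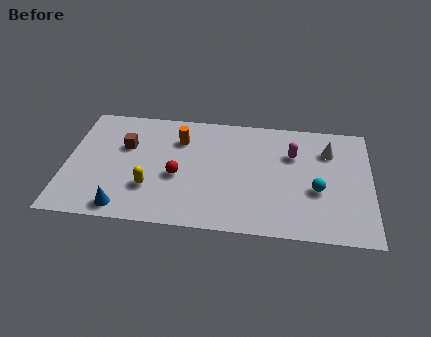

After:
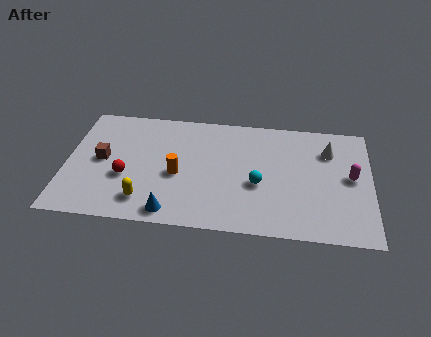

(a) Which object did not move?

the white cone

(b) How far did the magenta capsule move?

2.9

From (10.1, 5.2) to (12.7, 4.0), the magenta capsule covered √(2.6² + 1.2²) ≈ 2.9 units.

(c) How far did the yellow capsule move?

0.8

The yellow capsule was near (3.8, 2.3) before and (3.6, 1.5) after, so it travelled √(0.2² + 0.8²) ≈ 0.8 units.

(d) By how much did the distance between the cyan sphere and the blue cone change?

-4.4

The distance was about 8.8 in the first image and 4.4 in the second, so they moved 4.4 units closer together.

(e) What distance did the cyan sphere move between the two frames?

2.6

From (11.2, 3.0) to (8.6, 3.1), the cyan sphere covered √(2.6² + 0.1²) ≈ 2.6 units.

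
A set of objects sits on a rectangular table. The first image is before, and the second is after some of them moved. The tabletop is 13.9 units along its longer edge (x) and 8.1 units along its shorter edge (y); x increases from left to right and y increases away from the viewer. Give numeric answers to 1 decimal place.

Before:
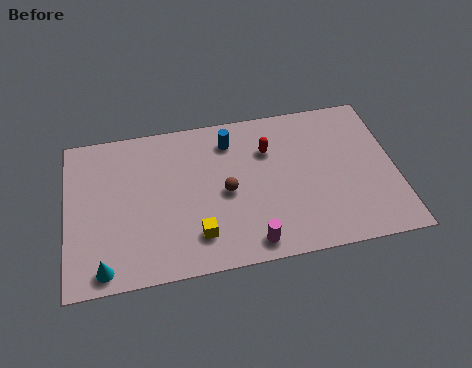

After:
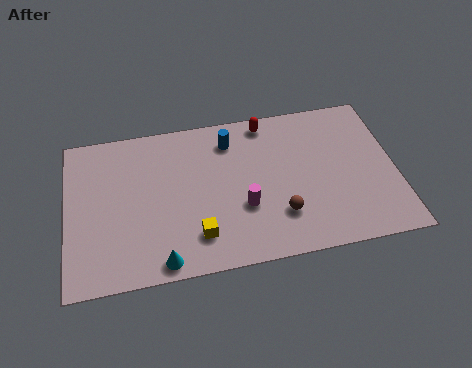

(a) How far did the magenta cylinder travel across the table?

1.9

From (7.6, 1.0) to (7.4, 2.9), the magenta cylinder covered √(0.2² + 1.9²) ≈ 1.9 units.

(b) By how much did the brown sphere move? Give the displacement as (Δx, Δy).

(2.2, -1.6)

From the two frames, the brown sphere sits at roughly (6.7, 3.8) before and (8.9, 2.2) after.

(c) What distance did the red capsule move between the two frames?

1.5

The red capsule moved from about (8.6, 5.7) to (8.6, 7.2), a distance of √(0.0² + 1.5²) ≈ 1.5.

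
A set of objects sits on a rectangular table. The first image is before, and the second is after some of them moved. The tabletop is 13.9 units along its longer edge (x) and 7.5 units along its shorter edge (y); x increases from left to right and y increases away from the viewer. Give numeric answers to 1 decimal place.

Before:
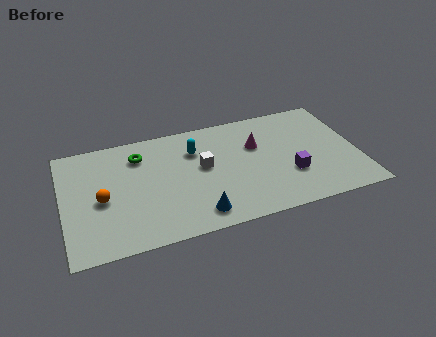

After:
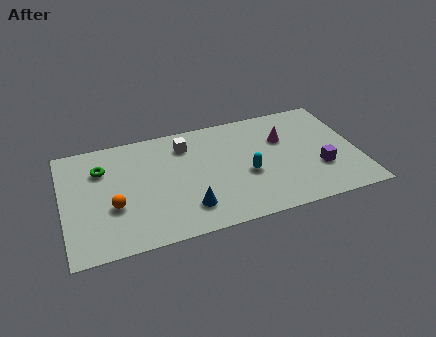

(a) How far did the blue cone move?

0.6

From (6.1, 1.2) to (5.7, 1.7), the blue cone covered √(0.4² + 0.5²) ≈ 0.6 units.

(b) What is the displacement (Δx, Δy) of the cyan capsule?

(2.3, -2.3)

The cyan capsule was at about (6.3, 5.4) and moved to about (8.6, 3.1).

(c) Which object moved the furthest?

the cyan capsule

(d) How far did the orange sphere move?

0.8

The orange sphere was near (1.8, 3.4) before and (2.3, 2.8) after, so it travelled √(0.5² + 0.6²) ≈ 0.8 units.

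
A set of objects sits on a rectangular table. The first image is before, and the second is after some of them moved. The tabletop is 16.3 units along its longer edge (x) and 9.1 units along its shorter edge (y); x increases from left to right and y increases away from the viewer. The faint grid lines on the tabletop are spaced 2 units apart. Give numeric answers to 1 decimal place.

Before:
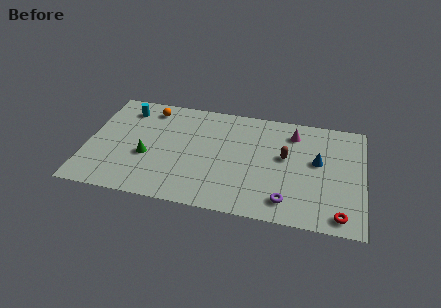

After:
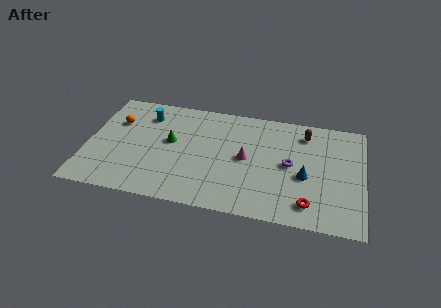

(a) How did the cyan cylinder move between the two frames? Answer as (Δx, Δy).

(1.2, -0.3)

The cyan cylinder started near (2.1, 7.4) and ended near (3.3, 7.1).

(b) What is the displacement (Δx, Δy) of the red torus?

(-1.8, 0.5)

The red torus was at about (15.0, 1.1) and moved to about (13.2, 1.6).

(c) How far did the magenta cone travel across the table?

3.8

The magenta cone was near (12.1, 7.3) before and (9.4, 4.6) after, so it travelled √(2.7² + 2.7²) ≈ 3.8 units.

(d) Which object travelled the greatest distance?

the magenta cone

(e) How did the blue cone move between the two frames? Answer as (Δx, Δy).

(-0.7, -1.4)

From the two frames, the blue cone sits at roughly (13.6, 5.2) before and (12.9, 3.8) after.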